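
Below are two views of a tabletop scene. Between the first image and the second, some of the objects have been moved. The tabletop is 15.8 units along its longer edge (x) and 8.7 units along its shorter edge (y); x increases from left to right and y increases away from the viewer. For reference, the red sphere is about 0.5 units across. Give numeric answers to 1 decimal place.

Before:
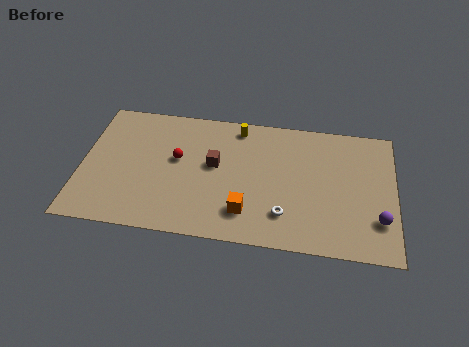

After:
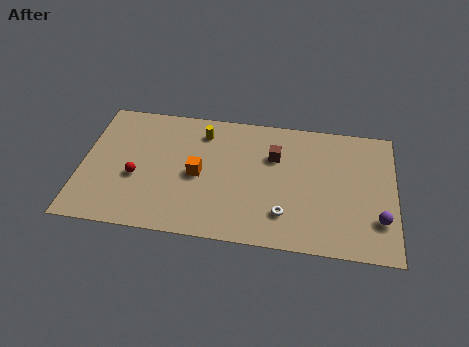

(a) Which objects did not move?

the white torus and the purple sphere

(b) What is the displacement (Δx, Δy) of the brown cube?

(3.0, 1.0)

The brown cube started near (6.7, 4.9) and ended near (9.7, 5.9).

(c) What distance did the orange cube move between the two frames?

3.3

The orange cube moved from about (8.4, 2.0) to (5.9, 4.1), a distance of √(2.5² + 2.1²) ≈ 3.3.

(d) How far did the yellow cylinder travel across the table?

1.9

The yellow cylinder was near (7.8, 7.6) before and (6.0, 7.0) after, so it travelled √(1.8² + 0.6²) ≈ 1.9 units.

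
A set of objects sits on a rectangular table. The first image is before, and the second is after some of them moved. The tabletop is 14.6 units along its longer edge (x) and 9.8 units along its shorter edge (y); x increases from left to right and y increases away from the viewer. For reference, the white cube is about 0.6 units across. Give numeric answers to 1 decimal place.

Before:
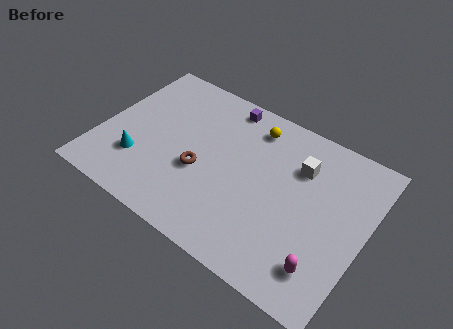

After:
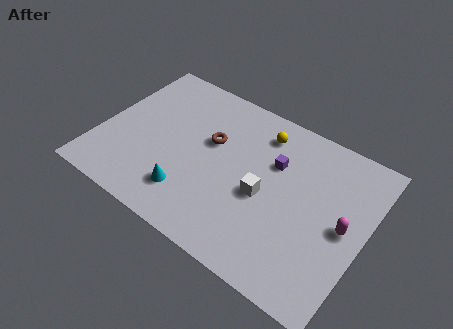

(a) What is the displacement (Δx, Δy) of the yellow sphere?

(0.5, -0.1)

The yellow sphere started near (7.9, 8.1) and ended near (8.4, 8.0).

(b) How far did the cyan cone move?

3.1

From (2.4, 2.8) to (5.4, 2.2), the cyan cone covered √(3.0² + 0.6²) ≈ 3.1 units.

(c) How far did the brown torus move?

2.1

The brown torus was near (5.7, 3.9) before and (5.9, 6.0) after, so it travelled √(0.2² + 2.1²) ≈ 2.1 units.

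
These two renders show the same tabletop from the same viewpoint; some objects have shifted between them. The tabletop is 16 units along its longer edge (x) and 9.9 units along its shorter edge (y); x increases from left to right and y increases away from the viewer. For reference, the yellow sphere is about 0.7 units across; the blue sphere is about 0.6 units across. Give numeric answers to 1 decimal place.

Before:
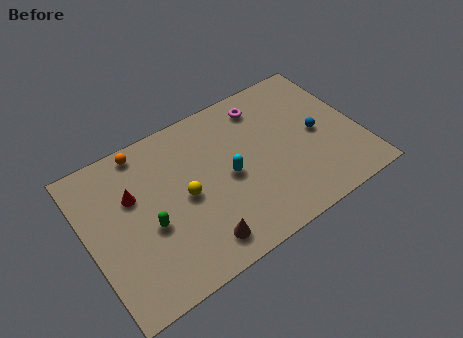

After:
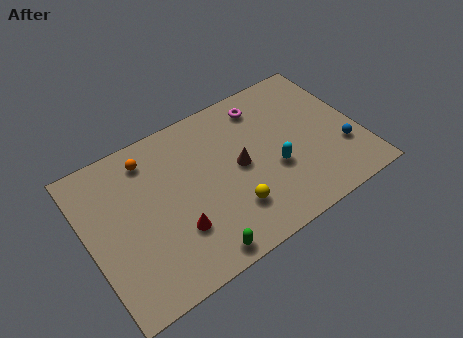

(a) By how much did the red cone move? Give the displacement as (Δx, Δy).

(2.0, -3.4)

The red cone was at about (2.8, 6.4) and moved to about (4.8, 3.0).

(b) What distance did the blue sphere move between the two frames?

2.1

The blue sphere moved from about (13.6, 4.8) to (14.8, 3.1), a distance of √(1.2² + 1.7²) ≈ 2.1.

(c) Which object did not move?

the magenta torus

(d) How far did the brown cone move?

4.5

From (5.9, 1.6) to (8.9, 5.0), the brown cone covered √(3.0² + 3.4²) ≈ 4.5 units.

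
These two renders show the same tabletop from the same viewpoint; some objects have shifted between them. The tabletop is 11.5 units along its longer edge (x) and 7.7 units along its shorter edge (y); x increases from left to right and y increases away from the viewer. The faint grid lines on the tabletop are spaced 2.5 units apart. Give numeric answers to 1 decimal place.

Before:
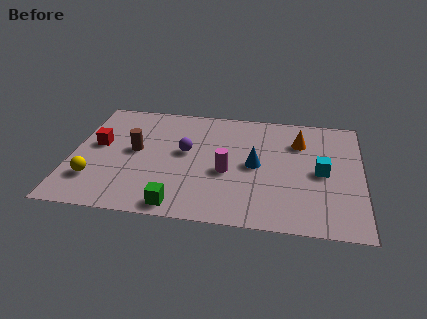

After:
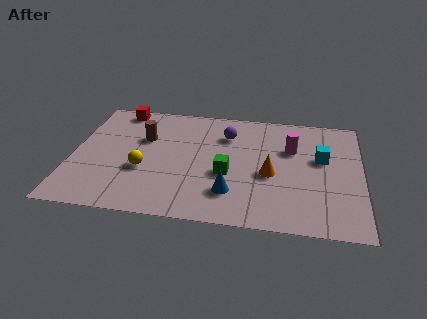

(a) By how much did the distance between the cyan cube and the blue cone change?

+1.8

The distance was about 2.6 in the first image and 4.4 in the second, so they moved 1.8 units further apart.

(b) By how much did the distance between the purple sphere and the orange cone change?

-1.7

Before: roughly 4.7 units apart; after: 3.0. That's 1.7 units closer together.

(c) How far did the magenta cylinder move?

3.1

The magenta cylinder was near (6.2, 3.2) before and (8.7, 5.1) after, so it travelled √(2.5² + 1.9²) ≈ 3.1 units.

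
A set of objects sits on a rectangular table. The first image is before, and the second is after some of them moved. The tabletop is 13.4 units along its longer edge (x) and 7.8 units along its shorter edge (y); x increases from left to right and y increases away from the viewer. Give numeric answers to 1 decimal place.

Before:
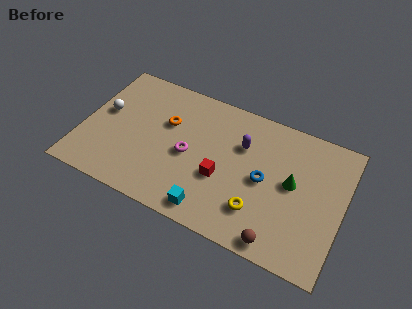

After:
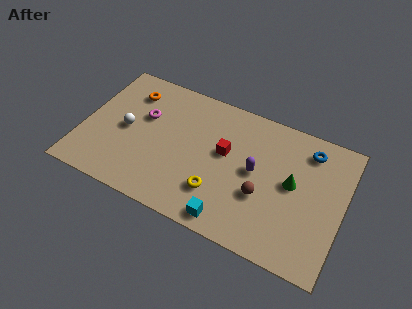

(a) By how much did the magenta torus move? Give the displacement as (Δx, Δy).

(-2.5, 1.3)

The magenta torus started near (5.5, 3.6) and ended near (3.0, 4.9).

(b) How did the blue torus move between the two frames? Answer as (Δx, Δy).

(2.0, 2.6)

The blue torus started near (9.4, 3.8) and ended near (11.4, 6.4).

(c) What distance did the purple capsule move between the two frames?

1.4

The purple capsule moved from about (8.1, 5.3) to (8.9, 4.1), a distance of √(0.8² + 1.2²) ≈ 1.4.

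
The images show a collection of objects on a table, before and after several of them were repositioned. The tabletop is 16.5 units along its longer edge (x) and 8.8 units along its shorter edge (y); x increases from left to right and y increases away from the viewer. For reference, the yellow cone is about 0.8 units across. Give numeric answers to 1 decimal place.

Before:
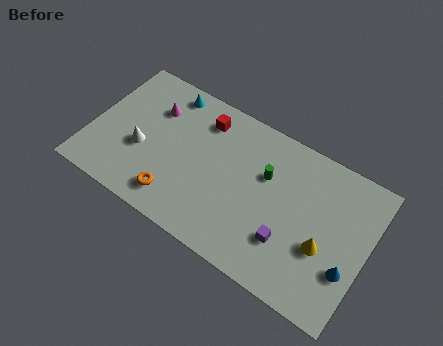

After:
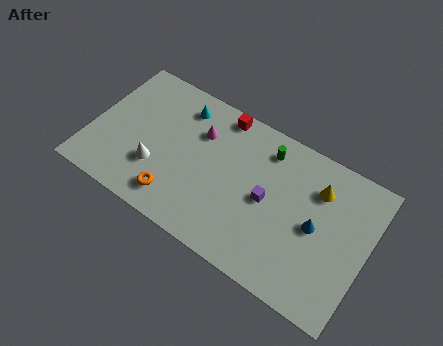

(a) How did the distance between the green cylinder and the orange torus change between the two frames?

+0.9

They were about 6.3 units apart before and 7.2 after — 0.9 units further apart.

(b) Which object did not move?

the orange torus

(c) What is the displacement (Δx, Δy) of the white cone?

(1.0, -0.7)

From the two frames, the white cone sits at roughly (3.1, 3.5) before and (4.1, 2.8) after.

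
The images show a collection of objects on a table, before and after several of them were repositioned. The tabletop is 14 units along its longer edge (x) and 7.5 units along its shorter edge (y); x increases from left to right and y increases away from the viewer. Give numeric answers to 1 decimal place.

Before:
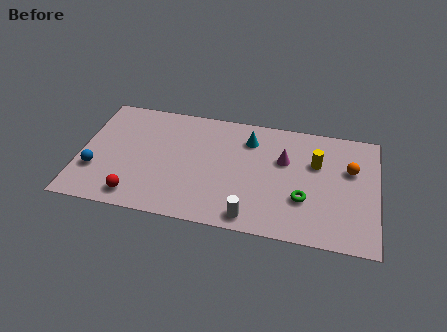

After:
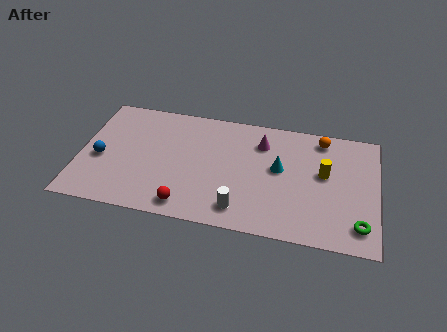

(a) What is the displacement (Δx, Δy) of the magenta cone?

(-1.1, 0.9)

The magenta cone started near (9.6, 4.8) and ended near (8.5, 5.7).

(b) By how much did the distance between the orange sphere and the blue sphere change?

-1.3

They were about 12.1 units apart before and 10.8 after — 1.3 units closer together.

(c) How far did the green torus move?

2.8

The green torus moved from about (10.6, 2.5) to (13.2, 1.4), a distance of √(2.6² + 1.1²) ≈ 2.8.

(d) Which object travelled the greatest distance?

the green torus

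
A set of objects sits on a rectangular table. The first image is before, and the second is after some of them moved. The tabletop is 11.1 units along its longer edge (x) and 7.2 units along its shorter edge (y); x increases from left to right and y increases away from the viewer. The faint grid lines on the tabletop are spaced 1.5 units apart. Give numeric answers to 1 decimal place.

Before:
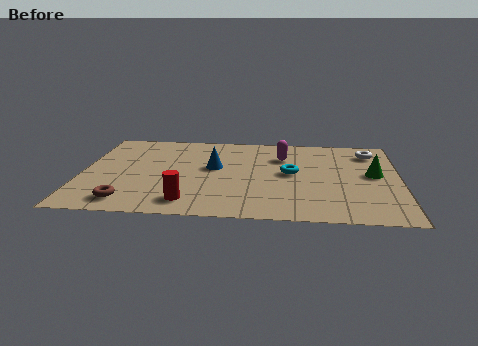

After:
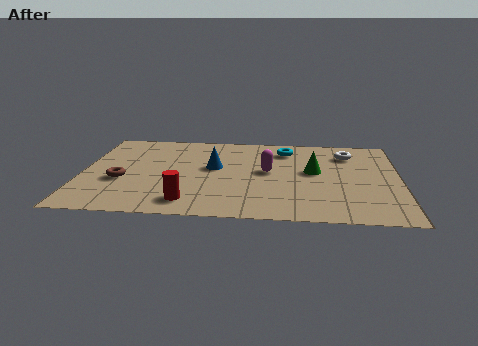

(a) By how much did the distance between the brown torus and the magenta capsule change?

-1.5

They were about 6.7 units apart before and 5.2 after — 1.5 units closer together.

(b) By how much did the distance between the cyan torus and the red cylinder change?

+1.3

They were about 4.4 units apart before and 5.7 after — 1.3 units further apart.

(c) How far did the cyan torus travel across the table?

2.0

From (7.3, 3.8) to (7.1, 5.8), the cyan torus covered √(0.2² + 2.0²) ≈ 2.0 units.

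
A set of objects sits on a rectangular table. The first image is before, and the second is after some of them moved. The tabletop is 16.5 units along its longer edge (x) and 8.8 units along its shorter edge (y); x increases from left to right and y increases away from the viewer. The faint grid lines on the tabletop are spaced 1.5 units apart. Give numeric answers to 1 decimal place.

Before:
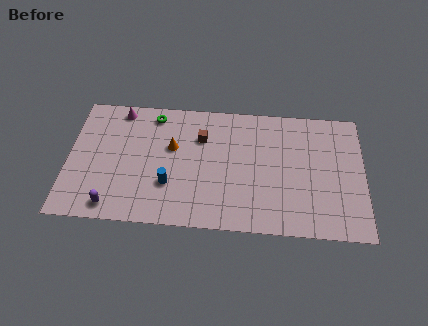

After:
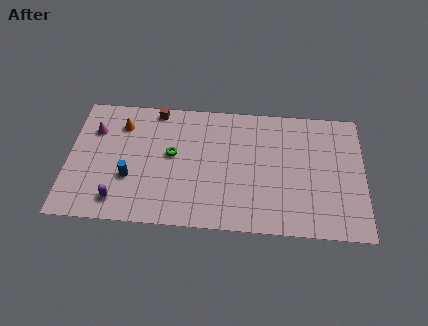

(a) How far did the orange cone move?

3.2

From (5.8, 5.4) to (2.9, 6.8), the orange cone covered √(2.9² + 1.4²) ≈ 3.2 units.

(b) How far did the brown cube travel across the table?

3.2

The brown cube moved from about (7.4, 6.2) to (4.8, 8.0), a distance of √(2.6² + 1.8²) ≈ 3.2.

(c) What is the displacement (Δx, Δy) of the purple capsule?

(0.3, 0.4)

The purple capsule was at about (2.6, 1.1) and moved to about (2.9, 1.5).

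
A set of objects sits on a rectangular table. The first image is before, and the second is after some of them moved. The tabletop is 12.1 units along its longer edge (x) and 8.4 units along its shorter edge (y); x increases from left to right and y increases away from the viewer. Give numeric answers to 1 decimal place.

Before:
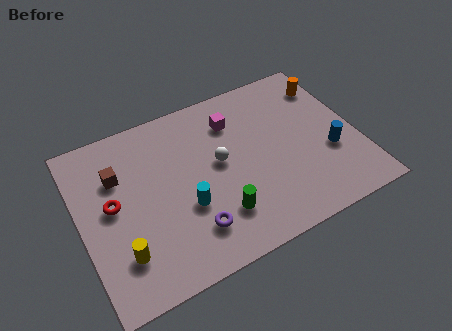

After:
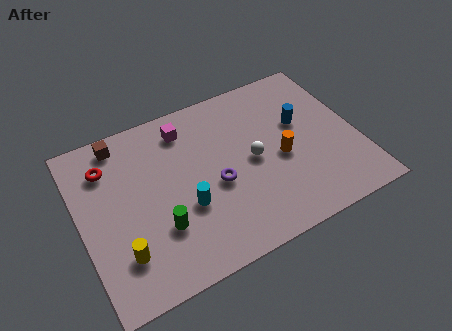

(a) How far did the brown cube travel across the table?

1.6

The brown cube was near (1.8, 5.8) before and (2.1, 7.4) after, so it travelled √(0.3² + 1.6²) ≈ 1.6 units.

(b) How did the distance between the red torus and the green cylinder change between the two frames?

-0.7

The distance was about 4.9 in the first image and 4.2 in the second, so they moved 0.7 units closer together.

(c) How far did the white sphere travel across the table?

1.5

The white sphere moved from about (6.1, 4.6) to (7.5, 4.1), a distance of √(1.4² + 0.5²) ≈ 1.5.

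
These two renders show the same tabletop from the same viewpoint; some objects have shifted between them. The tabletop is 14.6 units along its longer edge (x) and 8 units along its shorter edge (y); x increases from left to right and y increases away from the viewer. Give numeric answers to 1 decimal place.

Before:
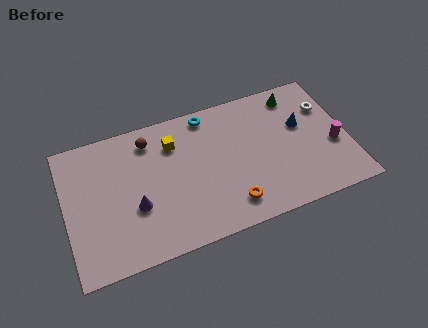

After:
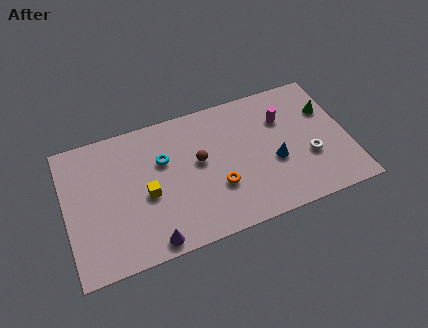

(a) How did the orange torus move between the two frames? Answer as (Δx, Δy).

(-0.5, 1.2)

The orange torus started near (8.2, 1.5) and ended near (7.7, 2.7).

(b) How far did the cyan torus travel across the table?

3.1

The cyan torus moved from about (7.6, 7.1) to (5.1, 5.2), a distance of √(2.5² + 1.9²) ≈ 3.1.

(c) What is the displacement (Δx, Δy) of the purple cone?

(0.6, -2.2)

The purple cone started near (3.5, 3.0) and ended near (4.1, 0.8).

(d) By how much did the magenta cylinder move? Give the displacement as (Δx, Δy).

(-2.4, 2.4)

From the two frames, the magenta cylinder sits at roughly (13.8, 3.2) before and (11.4, 5.6) after.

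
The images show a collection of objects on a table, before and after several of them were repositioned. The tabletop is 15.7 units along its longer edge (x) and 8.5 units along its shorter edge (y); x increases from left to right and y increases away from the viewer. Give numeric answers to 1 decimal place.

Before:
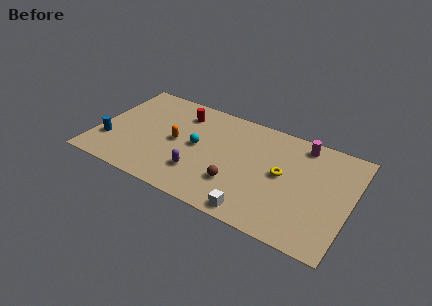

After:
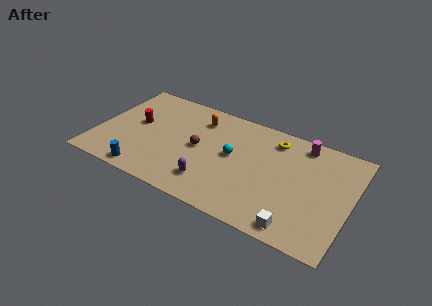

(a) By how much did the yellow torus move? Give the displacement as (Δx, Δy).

(-0.8, 2.5)

The yellow torus was at about (11.5, 4.5) and moved to about (10.7, 7.0).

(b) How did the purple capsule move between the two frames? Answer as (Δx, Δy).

(0.8, -0.4)

The purple capsule was at about (6.6, 2.3) and moved to about (7.4, 1.9).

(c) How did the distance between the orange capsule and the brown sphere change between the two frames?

-1.9

They were about 4.3 units apart before and 2.4 after — 1.9 units closer together.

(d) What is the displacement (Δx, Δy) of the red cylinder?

(-2.6, -2.0)

The red cylinder was at about (4.9, 6.7) and moved to about (2.3, 4.7).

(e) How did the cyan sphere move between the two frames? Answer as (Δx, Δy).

(2.2, 0.2)

The cyan sphere was at about (6.2, 4.4) and moved to about (8.4, 4.6).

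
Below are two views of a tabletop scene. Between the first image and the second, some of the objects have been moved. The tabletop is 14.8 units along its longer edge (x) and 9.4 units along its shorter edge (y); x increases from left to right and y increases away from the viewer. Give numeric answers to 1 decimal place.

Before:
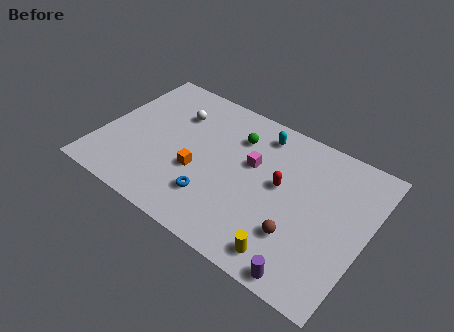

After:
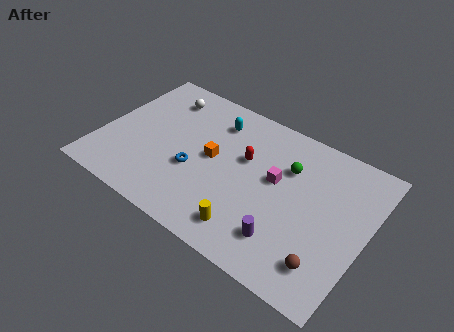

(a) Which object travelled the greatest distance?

the green sphere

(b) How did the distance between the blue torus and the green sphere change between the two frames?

+1.0

Before: roughly 4.6 units apart; after: 5.6. That's 1.0 units further apart.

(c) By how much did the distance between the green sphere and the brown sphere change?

-0.6

The distance was about 6.0 in the first image and 5.4 in the second, so they moved 0.6 units closer together.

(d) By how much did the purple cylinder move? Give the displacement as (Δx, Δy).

(-1.5, 1.3)

From the two frames, the purple cylinder sits at roughly (12.3, 0.8) before and (10.8, 2.1) after.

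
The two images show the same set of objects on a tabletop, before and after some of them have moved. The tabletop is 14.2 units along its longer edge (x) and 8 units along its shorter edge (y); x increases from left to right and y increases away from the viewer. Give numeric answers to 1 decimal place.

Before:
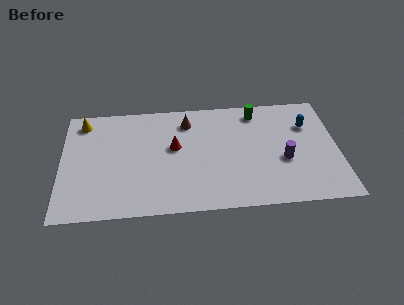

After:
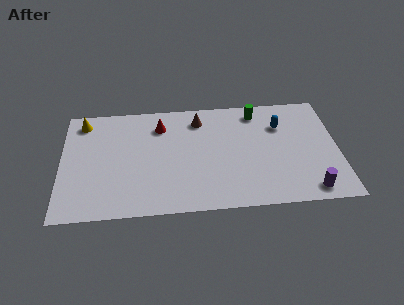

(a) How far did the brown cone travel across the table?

0.6

The brown cone was near (6.5, 6.4) before and (7.1, 6.5) after, so it travelled √(0.6² + 0.1²) ≈ 0.6 units.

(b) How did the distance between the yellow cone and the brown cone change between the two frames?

+0.6

They were about 5.4 units apart before and 6.0 after — 0.6 units further apart.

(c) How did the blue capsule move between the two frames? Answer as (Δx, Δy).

(-1.4, 0.1)

The blue capsule was at about (12.7, 5.6) and moved to about (11.3, 5.7).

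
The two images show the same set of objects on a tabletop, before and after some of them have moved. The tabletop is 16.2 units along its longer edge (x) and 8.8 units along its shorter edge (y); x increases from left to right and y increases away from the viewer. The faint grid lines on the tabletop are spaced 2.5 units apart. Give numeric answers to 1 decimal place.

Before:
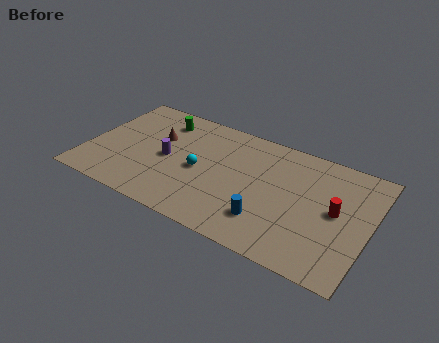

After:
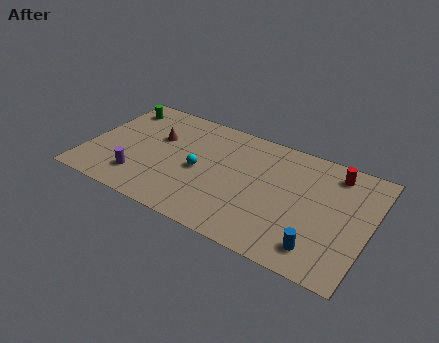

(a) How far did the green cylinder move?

2.6

The green cylinder was near (3.8, 7.1) before and (1.2, 7.2) after, so it travelled √(2.6² + 0.1²) ≈ 2.6 units.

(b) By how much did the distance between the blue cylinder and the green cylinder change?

+5.2

Before: roughly 8.5 units apart; after: 13.7. That's 5.2 units further apart.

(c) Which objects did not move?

the cyan sphere and the brown cone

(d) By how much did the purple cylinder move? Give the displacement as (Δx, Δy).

(-1.3, -2.2)

The purple cylinder was at about (4.6, 4.2) and moved to about (3.3, 2.0).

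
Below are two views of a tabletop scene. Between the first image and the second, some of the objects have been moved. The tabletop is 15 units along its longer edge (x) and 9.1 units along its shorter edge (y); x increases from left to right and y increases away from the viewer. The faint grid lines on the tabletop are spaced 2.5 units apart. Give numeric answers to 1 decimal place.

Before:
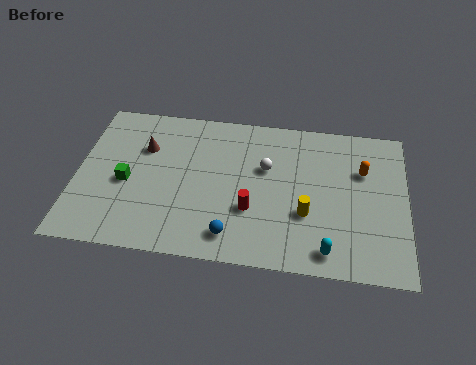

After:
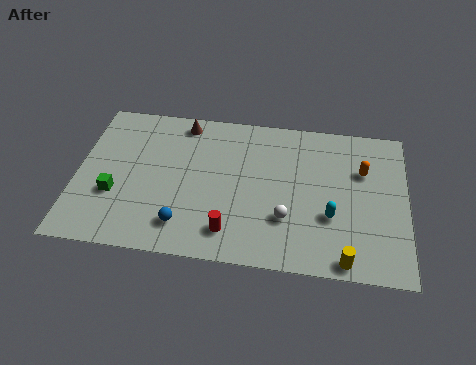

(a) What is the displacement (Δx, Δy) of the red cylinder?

(-0.9, -1.4)

The red cylinder was at about (8.0, 3.1) and moved to about (7.1, 1.7).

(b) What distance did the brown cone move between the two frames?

2.5

The brown cone moved from about (3.0, 6.2) to (4.7, 8.0), a distance of √(1.7² + 1.8²) ≈ 2.5.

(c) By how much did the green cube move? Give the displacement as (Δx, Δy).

(-0.5, -0.8)

From the two frames, the green cube sits at roughly (2.3, 4.0) before and (1.8, 3.2) after.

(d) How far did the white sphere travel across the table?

3.1

The white sphere moved from about (8.6, 5.7) to (9.6, 2.8), a distance of √(1.0² + 2.9²) ≈ 3.1.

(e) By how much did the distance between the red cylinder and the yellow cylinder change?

+2.8

The distance was about 2.5 in the first image and 5.3 in the second, so they moved 2.8 units further apart.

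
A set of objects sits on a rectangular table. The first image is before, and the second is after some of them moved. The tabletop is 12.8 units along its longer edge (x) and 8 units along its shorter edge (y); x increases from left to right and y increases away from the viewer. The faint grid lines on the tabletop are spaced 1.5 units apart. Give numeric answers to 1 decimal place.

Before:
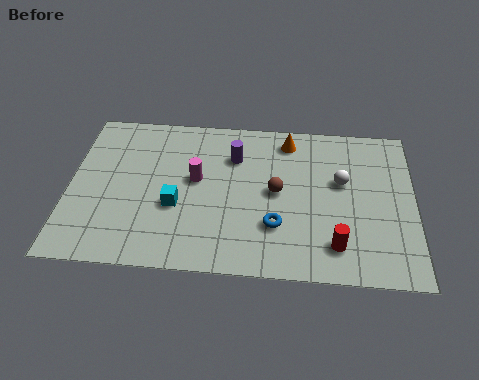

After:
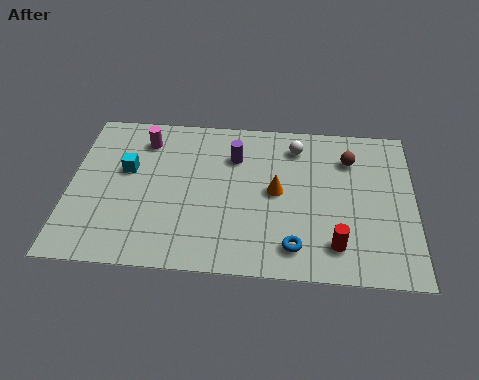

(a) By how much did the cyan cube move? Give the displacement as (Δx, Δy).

(-1.9, 1.7)

The cyan cube was at about (4.0, 3.1) and moved to about (2.1, 4.8).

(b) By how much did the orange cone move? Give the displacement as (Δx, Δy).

(-0.4, -2.7)

From the two frames, the orange cone sits at roughly (8.1, 6.8) before and (7.7, 4.1) after.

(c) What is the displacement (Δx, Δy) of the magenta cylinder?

(-2.0, 1.9)

The magenta cylinder started near (4.7, 4.5) and ended near (2.7, 6.4).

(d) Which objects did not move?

the purple cylinder and the red cylinder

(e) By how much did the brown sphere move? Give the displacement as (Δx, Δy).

(2.7, 1.9)

From the two frames, the brown sphere sits at roughly (7.7, 4.1) before and (10.4, 6.0) after.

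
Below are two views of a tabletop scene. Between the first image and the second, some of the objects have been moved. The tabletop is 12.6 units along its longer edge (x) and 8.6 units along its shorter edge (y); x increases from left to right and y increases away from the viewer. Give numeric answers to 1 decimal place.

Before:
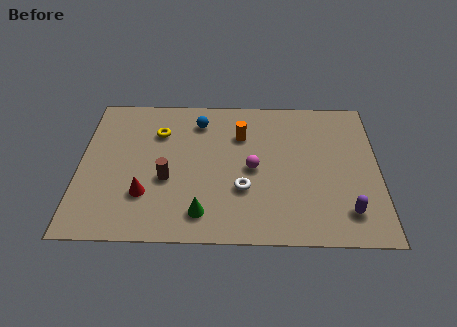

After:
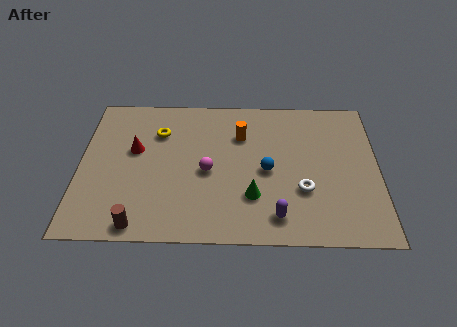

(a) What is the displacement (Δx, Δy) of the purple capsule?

(-2.9, -0.3)

The purple capsule was at about (11.2, 1.7) and moved to about (8.3, 1.4).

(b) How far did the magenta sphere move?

1.9

From (7.3, 4.1) to (5.4, 3.9), the magenta sphere covered √(1.9² + 0.2²) ≈ 1.9 units.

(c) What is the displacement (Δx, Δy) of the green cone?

(2.1, 1.0)

The green cone was at about (5.2, 1.5) and moved to about (7.3, 2.5).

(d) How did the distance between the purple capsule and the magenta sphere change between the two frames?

-0.8

They were about 4.6 units apart before and 3.8 after — 0.8 units closer together.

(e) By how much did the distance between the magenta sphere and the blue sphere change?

-1.1

The distance was about 3.6 in the first image and 2.5 in the second, so they moved 1.1 units closer together.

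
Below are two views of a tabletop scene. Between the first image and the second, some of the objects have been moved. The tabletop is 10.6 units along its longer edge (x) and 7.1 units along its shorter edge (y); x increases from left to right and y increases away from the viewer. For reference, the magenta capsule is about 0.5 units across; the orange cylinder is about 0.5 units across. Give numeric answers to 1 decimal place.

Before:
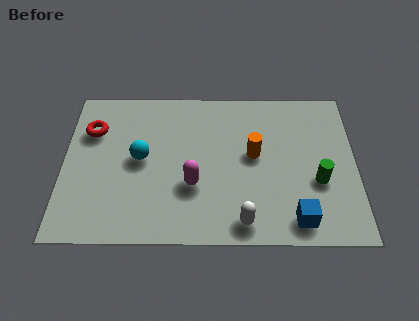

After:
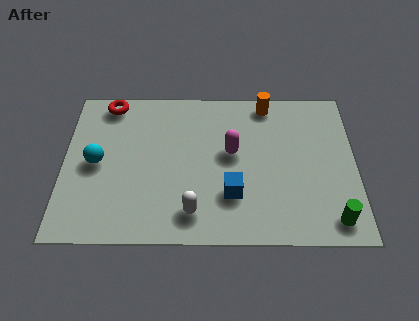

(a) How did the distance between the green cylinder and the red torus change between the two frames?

+1.2

Before: roughly 8.5 units apart; after: 9.7. That's 1.2 units further apart.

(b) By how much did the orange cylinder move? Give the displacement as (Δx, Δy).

(0.5, 2.4)

The orange cylinder was at about (6.9, 3.9) and moved to about (7.4, 6.3).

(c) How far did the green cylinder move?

1.8

The green cylinder was near (9.2, 2.7) before and (9.7, 1.0) after, so it travelled √(0.5² + 1.7²) ≈ 1.8 units.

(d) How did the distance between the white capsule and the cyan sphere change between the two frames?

-0.5

They were about 4.6 units apart before and 4.1 after — 0.5 units closer together.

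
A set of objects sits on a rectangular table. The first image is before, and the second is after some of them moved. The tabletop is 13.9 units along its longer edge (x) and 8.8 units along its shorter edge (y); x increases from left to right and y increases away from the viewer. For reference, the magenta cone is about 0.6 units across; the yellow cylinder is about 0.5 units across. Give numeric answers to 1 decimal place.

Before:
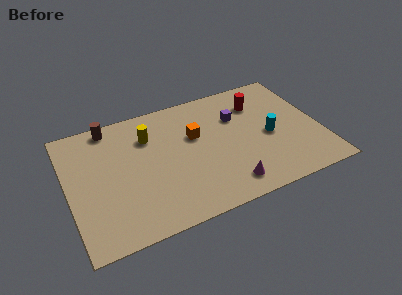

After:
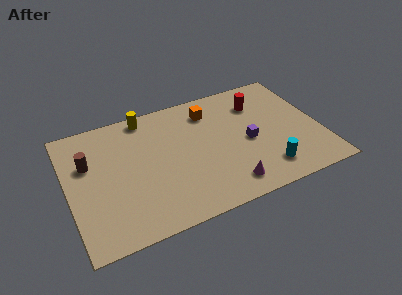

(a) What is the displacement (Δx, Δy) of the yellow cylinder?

(0.0, 1.5)

The yellow cylinder started near (4.6, 6.4) and ended near (4.6, 7.9).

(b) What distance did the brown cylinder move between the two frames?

2.6

The brown cylinder was near (2.6, 7.9) before and (1.2, 5.7) after, so it travelled √(1.4² + 2.2²) ≈ 2.6 units.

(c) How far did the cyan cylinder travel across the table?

2.4

The cyan cylinder moved from about (11.1, 4.0) to (10.6, 1.7), a distance of √(0.5² + 2.3²) ≈ 2.4.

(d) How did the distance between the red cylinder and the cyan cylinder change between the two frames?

+2.3

Before: roughly 2.6 units apart; after: 4.9. That's 2.3 units further apart.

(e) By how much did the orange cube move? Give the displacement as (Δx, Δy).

(1.0, 1.5)

From the two frames, the orange cube sits at roughly (7.1, 5.5) before and (8.1, 7.0) after.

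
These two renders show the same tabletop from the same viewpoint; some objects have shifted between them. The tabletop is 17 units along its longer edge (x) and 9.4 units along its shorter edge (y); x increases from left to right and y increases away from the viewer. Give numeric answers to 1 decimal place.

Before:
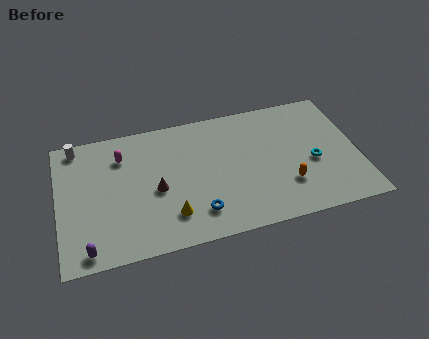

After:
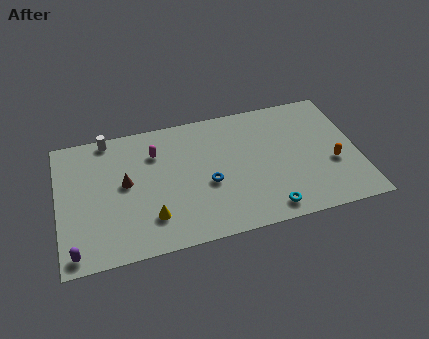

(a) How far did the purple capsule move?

0.7

From (1.5, 1.0) to (0.8, 1.0), the purple capsule covered √(0.7² + 0.0²) ≈ 0.7 units.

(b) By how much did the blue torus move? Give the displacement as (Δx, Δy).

(0.7, 1.9)

From the two frames, the blue torus sits at roughly (7.7, 2.0) before and (8.4, 3.9) after.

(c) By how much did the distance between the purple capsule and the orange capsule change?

+3.5

They were about 11.4 units apart before and 14.9 after — 3.5 units further apart.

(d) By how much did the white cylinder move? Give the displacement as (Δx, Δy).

(1.8, 0.2)

From the two frames, the white cylinder sits at roughly (1.2, 8.4) before and (3.0, 8.6) after.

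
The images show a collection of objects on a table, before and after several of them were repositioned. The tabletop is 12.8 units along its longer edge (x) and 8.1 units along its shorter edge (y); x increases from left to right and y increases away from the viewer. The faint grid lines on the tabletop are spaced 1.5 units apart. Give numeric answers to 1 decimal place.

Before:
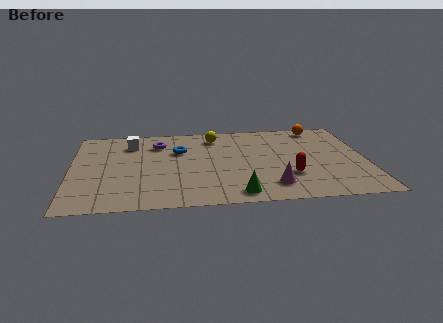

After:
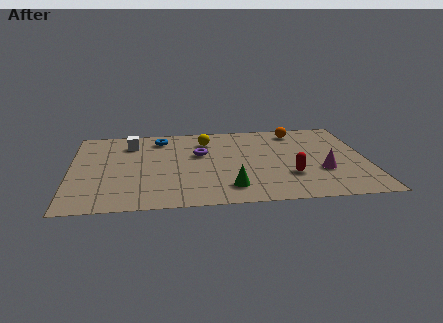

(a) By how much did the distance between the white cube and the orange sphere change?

-1.0

Before: roughly 8.3 units apart; after: 7.3. That's 1.0 units closer together.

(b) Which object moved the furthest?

the magenta cone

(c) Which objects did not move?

the red capsule and the white cube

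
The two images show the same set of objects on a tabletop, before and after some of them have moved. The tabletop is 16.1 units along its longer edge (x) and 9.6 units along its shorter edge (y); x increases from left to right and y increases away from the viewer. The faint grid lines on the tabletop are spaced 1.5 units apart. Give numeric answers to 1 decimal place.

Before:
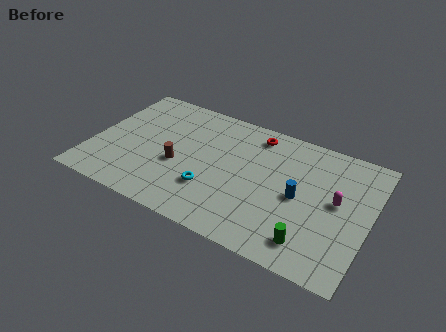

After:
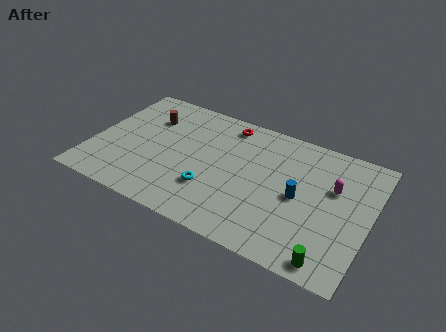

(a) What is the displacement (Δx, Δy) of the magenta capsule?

(-0.3, 0.9)

From the two frames, the magenta capsule sits at roughly (14.2, 5.2) before and (13.9, 6.1) after.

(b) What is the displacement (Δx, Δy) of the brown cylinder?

(-2.2, 3.0)

From the two frames, the brown cylinder sits at roughly (5.1, 3.9) before and (2.9, 6.9) after.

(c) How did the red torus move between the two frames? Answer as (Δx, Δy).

(-1.7, 0.1)

The red torus was at about (9.1, 8.2) and moved to about (7.4, 8.3).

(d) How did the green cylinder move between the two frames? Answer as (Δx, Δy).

(1.2, -0.7)

From the two frames, the green cylinder sits at roughly (13.1, 1.7) before and (14.3, 1.0) after.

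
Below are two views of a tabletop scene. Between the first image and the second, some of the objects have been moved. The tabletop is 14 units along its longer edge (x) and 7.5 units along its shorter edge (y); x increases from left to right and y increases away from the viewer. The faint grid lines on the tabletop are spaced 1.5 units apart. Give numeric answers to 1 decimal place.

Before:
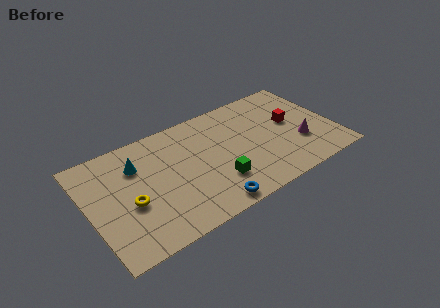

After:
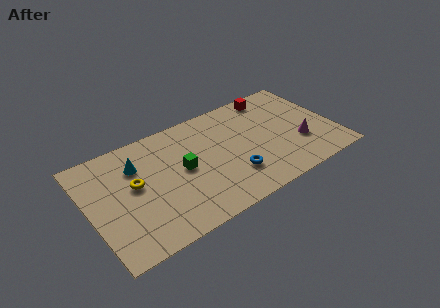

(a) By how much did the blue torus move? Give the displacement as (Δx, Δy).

(1.6, 1.3)

The blue torus was at about (6.3, 0.8) and moved to about (7.9, 2.1).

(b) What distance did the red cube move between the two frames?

2.5

The red cube was near (11.7, 4.2) before and (11.0, 6.6) after, so it travelled √(0.7² + 2.4²) ≈ 2.5 units.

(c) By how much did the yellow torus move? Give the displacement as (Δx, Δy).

(0.4, 1.1)

From the two frames, the yellow torus sits at roughly (2.2, 3.1) before and (2.6, 4.2) after.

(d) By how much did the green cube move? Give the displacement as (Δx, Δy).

(-1.7, 1.8)

The green cube was at about (7.0, 2.1) and moved to about (5.3, 3.9).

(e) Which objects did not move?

the magenta cone and the cyan cone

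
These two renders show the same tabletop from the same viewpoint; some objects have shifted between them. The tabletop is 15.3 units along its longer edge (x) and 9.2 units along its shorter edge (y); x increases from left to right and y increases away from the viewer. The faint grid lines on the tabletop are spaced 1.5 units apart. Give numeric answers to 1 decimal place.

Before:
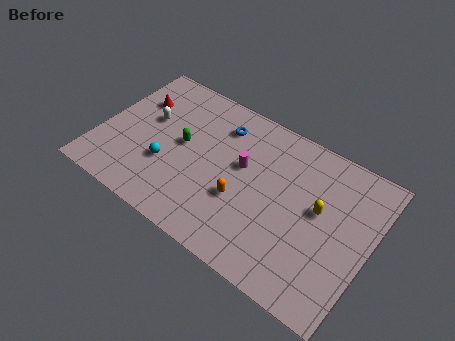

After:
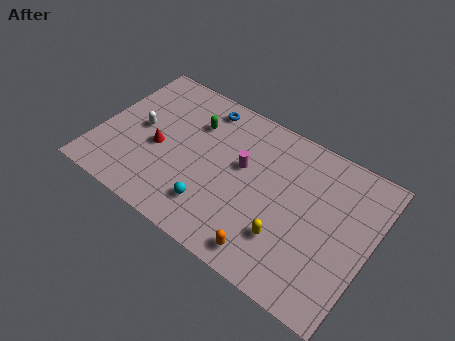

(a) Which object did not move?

the magenta cylinder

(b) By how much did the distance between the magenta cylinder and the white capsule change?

+0.3

They were about 5.5 units apart before and 5.8 after — 0.3 units further apart.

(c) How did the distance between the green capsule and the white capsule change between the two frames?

+1.2

They were about 2.2 units apart before and 3.4 after — 1.2 units further apart.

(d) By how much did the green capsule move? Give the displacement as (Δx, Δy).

(0.4, 1.7)

The green capsule was at about (4.6, 4.9) and moved to about (5.0, 6.6).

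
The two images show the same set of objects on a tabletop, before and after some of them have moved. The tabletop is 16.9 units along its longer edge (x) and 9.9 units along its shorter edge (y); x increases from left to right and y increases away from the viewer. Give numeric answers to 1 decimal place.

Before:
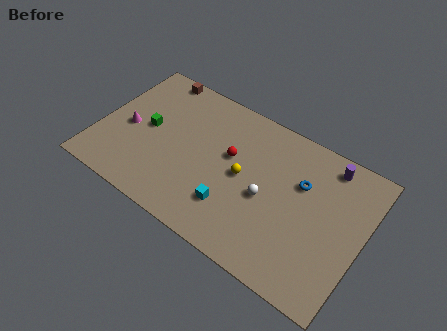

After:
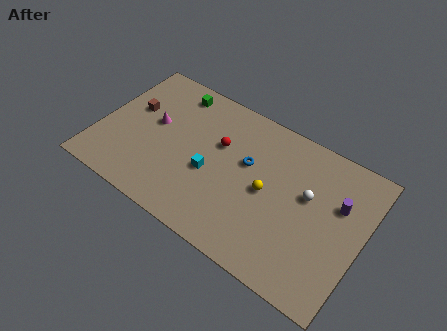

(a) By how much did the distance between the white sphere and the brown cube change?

+2.0

The distance was about 9.5 in the first image and 11.5 in the second, so they moved 2.0 units further apart.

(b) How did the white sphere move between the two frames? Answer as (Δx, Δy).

(2.4, 1.5)

The white sphere started near (10.9, 4.4) and ended near (13.3, 5.9).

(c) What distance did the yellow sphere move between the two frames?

1.6

From (9.3, 5.0) to (10.9, 4.8), the yellow sphere covered √(1.6² + 0.2²) ≈ 1.6 units.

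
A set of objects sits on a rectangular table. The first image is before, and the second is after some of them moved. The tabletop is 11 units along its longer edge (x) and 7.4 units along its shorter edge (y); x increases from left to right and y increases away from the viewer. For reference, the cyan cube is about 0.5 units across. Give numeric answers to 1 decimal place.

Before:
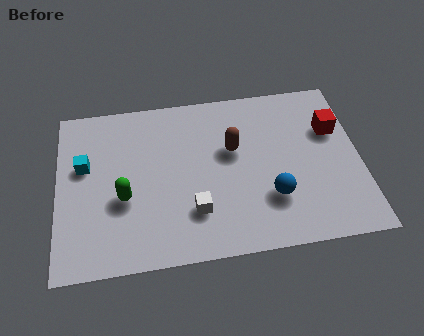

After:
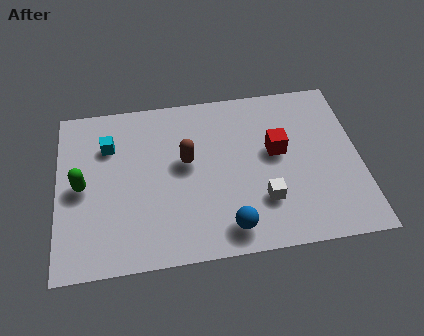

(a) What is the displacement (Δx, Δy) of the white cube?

(2.5, 0.1)

The white cube was at about (4.9, 2.0) and moved to about (7.4, 2.1).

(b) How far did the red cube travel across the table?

2.2

From (10.1, 4.9) to (8.0, 4.2), the red cube covered √(2.1² + 0.7²) ≈ 2.2 units.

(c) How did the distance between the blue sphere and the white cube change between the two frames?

-1.2

They were about 2.8 units apart before and 1.6 after — 1.2 units closer together.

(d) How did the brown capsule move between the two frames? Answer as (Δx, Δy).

(-1.7, -0.3)

The brown capsule was at about (6.4, 4.5) and moved to about (4.7, 4.2).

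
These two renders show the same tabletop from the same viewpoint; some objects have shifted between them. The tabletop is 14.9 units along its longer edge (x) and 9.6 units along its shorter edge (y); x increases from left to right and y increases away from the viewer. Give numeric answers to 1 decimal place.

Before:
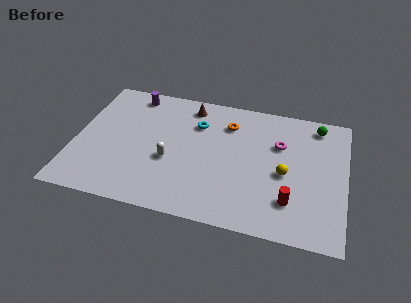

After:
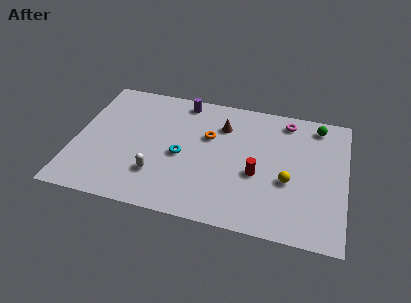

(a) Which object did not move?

the green sphere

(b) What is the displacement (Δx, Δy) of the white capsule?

(-0.6, -1.2)

From the two frames, the white capsule sits at roughly (5.3, 3.8) before and (4.7, 2.6) after.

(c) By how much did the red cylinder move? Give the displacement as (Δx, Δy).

(-1.9, 1.5)

The red cylinder was at about (12.0, 2.4) and moved to about (10.1, 3.9).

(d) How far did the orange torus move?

1.6

From (8.3, 7.3) to (7.3, 6.1), the orange torus covered √(1.0² + 1.2²) ≈ 1.6 units.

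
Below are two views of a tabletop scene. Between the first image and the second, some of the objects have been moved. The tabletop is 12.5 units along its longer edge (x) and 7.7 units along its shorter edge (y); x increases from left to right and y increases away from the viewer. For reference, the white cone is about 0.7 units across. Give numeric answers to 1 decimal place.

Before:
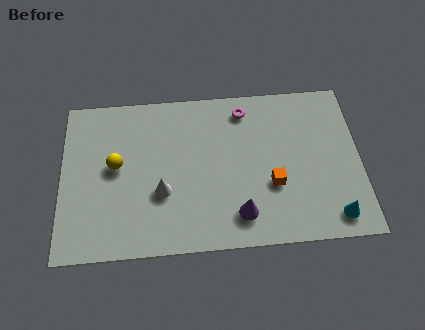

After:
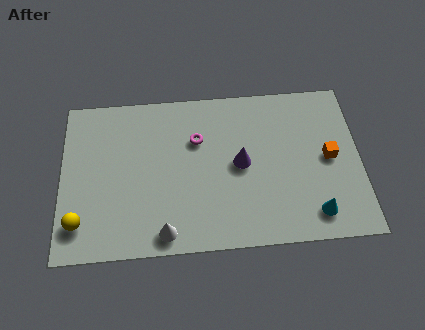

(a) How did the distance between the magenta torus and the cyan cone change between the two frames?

-0.3

Before: roughly 6.5 units apart; after: 6.2. That's 0.3 units closer together.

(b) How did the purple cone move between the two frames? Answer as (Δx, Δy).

(0.1, 2.4)

The purple cone started near (7.4, 1.5) and ended near (7.5, 3.9).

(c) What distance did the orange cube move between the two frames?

2.6

The orange cube moved from about (8.8, 2.8) to (11.2, 3.9), a distance of √(2.4² + 1.1²) ≈ 2.6.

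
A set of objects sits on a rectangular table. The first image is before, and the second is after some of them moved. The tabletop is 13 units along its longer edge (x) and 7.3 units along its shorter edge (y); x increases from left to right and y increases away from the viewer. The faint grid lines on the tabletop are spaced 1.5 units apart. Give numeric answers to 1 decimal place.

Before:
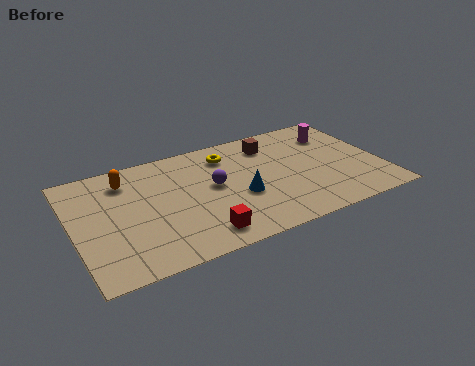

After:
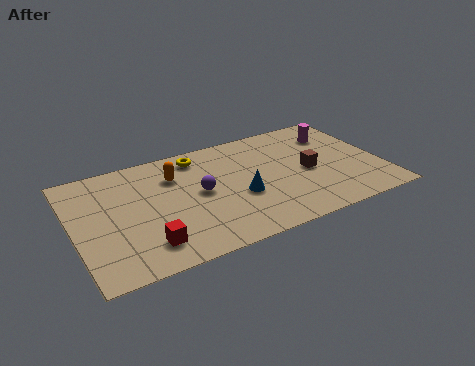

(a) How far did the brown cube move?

2.7

The brown cube moved from about (8.6, 5.8) to (9.9, 3.4), a distance of √(1.3² + 2.4²) ≈ 2.7.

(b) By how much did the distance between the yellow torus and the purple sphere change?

+0.4

Before: roughly 2.0 units apart; after: 2.4. That's 0.4 units further apart.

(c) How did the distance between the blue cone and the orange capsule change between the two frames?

-1.9

They were about 5.4 units apart before and 3.5 after — 1.9 units closer together.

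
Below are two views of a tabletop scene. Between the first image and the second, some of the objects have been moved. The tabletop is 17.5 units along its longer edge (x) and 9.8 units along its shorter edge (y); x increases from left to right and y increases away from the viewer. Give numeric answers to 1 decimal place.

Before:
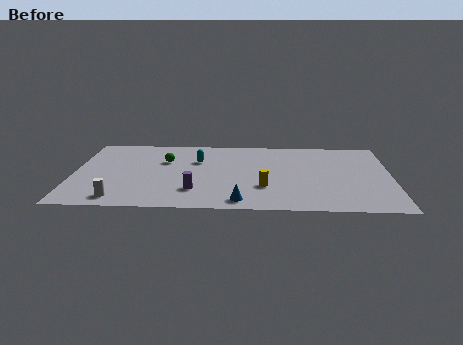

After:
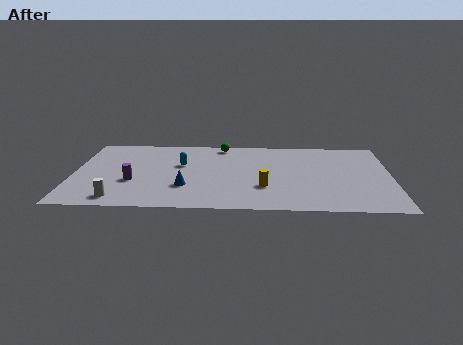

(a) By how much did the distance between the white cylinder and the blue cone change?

-2.6

The distance was about 6.6 in the first image and 4.0 in the second, so they moved 2.6 units closer together.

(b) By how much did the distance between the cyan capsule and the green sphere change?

+1.8

They were about 1.8 units apart before and 3.6 after — 1.8 units further apart.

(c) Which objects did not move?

the yellow cylinder and the white cylinder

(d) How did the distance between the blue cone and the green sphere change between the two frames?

-0.7

Before: roughly 6.8 units apart; after: 6.1. That's 0.7 units closer together.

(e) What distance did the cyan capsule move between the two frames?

1.1

From (6.8, 6.6) to (5.9, 6.0), the cyan capsule covered √(0.9² + 0.6²) ≈ 1.1 units.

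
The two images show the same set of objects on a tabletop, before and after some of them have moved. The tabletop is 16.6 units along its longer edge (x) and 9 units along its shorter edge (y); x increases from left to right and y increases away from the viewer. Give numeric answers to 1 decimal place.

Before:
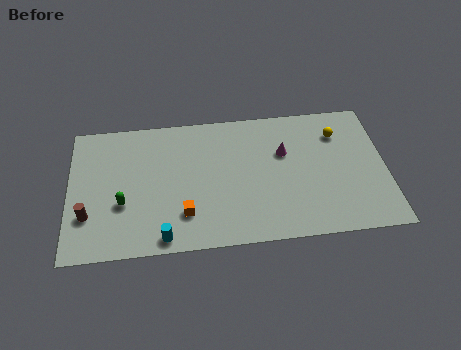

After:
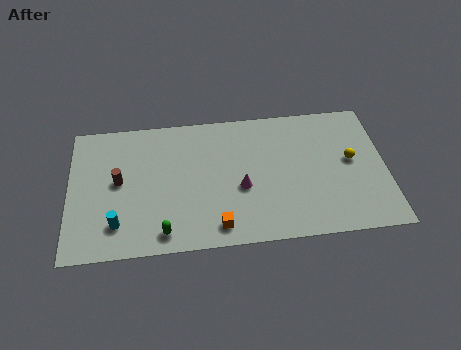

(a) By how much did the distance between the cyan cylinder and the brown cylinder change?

-1.5

The distance was about 4.3 in the first image and 2.8 in the second, so they moved 1.5 units closer together.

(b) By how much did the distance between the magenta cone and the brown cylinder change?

-4.3

They were about 10.8 units apart before and 6.5 after — 4.3 units closer together.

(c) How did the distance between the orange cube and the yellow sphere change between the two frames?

-1.4

Before: roughly 9.4 units apart; after: 8.0. That's 1.4 units closer together.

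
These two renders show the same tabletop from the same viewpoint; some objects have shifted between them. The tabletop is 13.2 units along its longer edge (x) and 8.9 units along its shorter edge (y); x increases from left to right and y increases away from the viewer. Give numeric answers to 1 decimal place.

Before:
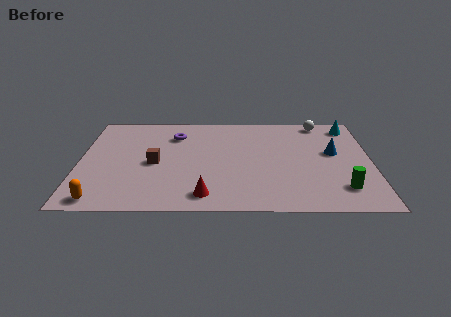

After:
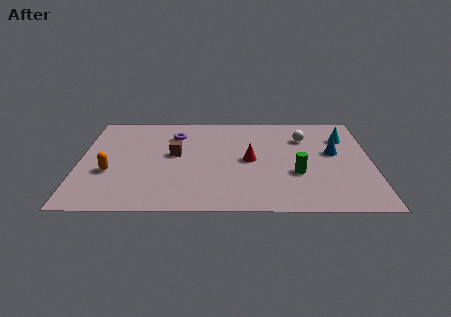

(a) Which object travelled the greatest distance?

the red cone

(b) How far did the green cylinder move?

2.4

The green cylinder was near (11.8, 1.9) before and (9.8, 3.2) after, so it travelled √(2.0² + 1.3²) ≈ 2.4 units.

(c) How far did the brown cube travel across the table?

1.2

The brown cube moved from about (3.4, 4.1) to (4.3, 4.9), a distance of √(0.9² + 0.8²) ≈ 1.2.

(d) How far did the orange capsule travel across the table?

2.4

The orange capsule moved from about (1.1, 0.9) to (1.4, 3.3), a distance of √(0.3² + 2.4²) ≈ 2.4.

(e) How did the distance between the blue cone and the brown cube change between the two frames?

-1.0

They were about 8.2 units apart before and 7.2 after — 1.0 units closer together.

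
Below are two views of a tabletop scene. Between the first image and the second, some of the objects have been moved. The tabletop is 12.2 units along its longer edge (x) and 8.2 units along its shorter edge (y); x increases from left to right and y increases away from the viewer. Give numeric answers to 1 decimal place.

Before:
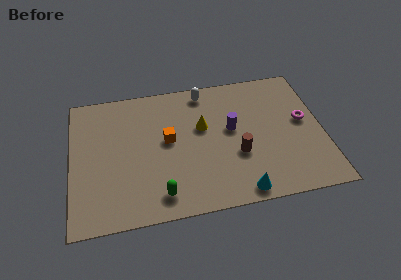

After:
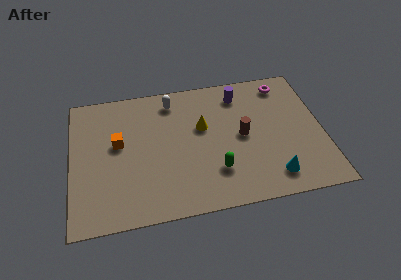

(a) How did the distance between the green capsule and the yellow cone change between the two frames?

-1.5

The distance was about 4.3 in the first image and 2.8 in the second, so they moved 1.5 units closer together.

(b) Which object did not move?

the yellow cone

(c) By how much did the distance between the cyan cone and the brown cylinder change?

+0.8

They were about 2.2 units apart before and 3.0 after — 0.8 units further apart.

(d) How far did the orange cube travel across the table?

2.4

From (4.7, 4.5) to (2.3, 4.7), the orange cube covered √(2.4² + 0.2²) ≈ 2.4 units.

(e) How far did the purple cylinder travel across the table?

2.2

The purple cylinder moved from about (7.8, 4.6) to (8.3, 6.7), a distance of √(0.5² + 2.1²) ≈ 2.2.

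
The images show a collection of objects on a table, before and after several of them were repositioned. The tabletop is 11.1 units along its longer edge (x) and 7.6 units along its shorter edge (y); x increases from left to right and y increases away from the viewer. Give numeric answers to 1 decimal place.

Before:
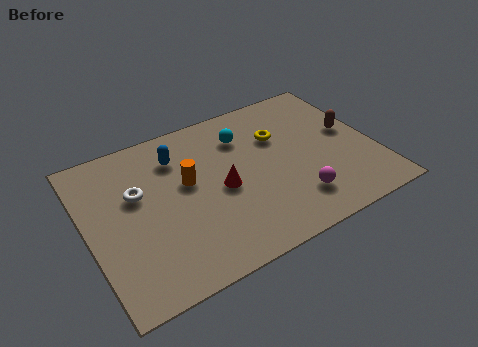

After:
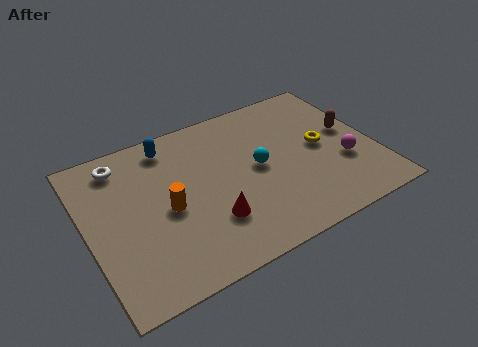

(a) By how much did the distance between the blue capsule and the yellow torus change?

+2.2

The distance was about 4.0 in the first image and 6.2 in the second, so they moved 2.2 units further apart.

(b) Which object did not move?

the brown capsule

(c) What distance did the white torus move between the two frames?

1.7

The white torus moved from about (2.0, 4.7) to (1.6, 6.4), a distance of √(0.4² + 1.7²) ≈ 1.7.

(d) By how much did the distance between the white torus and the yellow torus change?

+2.3

Before: roughly 5.6 units apart; after: 7.9. That's 2.3 units further apart.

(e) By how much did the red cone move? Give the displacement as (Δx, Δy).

(-0.6, -1.3)

The red cone started near (5.1, 3.5) and ended near (4.5, 2.2).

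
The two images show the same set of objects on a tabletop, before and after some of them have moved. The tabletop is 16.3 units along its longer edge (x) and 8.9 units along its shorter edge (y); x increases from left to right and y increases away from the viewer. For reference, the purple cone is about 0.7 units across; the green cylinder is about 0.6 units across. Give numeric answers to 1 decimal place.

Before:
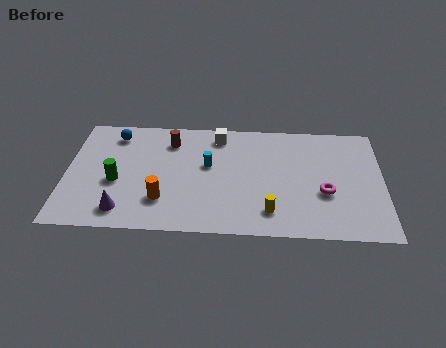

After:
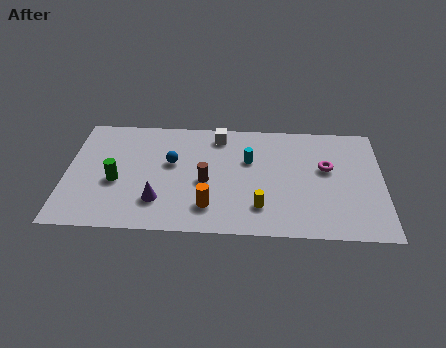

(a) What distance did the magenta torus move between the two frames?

1.9

From (13.3, 3.4) to (13.4, 5.3), the magenta torus covered √(0.1² + 1.9²) ≈ 1.9 units.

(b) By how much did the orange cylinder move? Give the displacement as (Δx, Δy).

(2.4, -0.4)

The orange cylinder was at about (5.0, 2.4) and moved to about (7.4, 2.0).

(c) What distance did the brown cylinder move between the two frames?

3.6

The brown cylinder was near (5.3, 7.0) before and (7.2, 3.9) after, so it travelled √(1.9² + 3.1²) ≈ 3.6 units.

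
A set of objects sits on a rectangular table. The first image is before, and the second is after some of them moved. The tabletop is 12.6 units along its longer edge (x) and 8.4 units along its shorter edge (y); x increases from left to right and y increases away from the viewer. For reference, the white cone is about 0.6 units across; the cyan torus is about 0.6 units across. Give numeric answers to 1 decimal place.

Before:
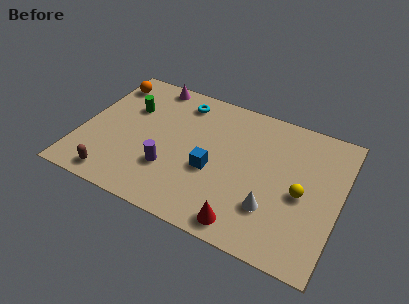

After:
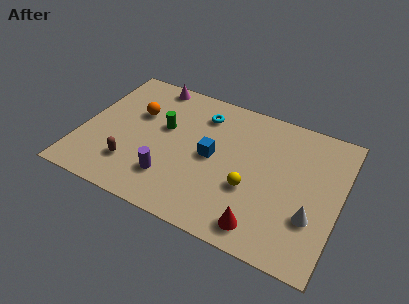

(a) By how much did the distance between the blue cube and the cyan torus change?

-1.6

The distance was about 4.1 in the first image and 2.5 in the second, so they moved 1.6 units closer together.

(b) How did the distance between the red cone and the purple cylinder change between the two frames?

+0.5

They were about 4.2 units apart before and 4.7 after — 0.5 units further apart.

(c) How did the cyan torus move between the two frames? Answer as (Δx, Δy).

(1.1, -0.4)

The cyan torus was at about (4.5, 7.0) and moved to about (5.6, 6.6).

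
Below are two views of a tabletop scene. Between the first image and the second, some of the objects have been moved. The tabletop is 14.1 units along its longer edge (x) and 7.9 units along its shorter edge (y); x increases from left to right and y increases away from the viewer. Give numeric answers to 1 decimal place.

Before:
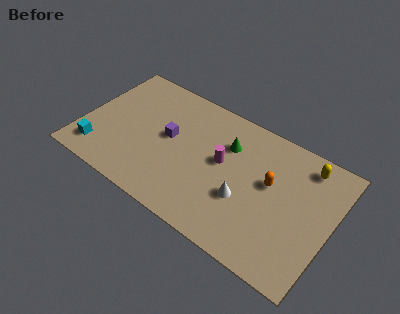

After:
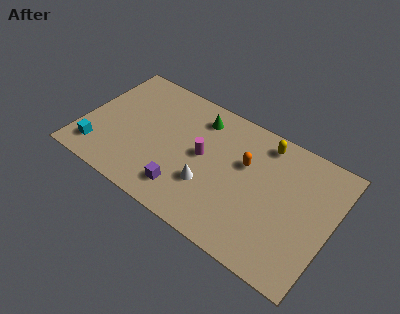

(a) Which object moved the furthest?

the purple cube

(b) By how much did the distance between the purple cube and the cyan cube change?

+0.4

They were about 4.6 units apart before and 5.0 after — 0.4 units further apart.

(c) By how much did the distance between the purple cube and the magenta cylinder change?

-0.4

They were about 3.1 units apart before and 2.7 after — 0.4 units closer together.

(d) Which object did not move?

the cyan cube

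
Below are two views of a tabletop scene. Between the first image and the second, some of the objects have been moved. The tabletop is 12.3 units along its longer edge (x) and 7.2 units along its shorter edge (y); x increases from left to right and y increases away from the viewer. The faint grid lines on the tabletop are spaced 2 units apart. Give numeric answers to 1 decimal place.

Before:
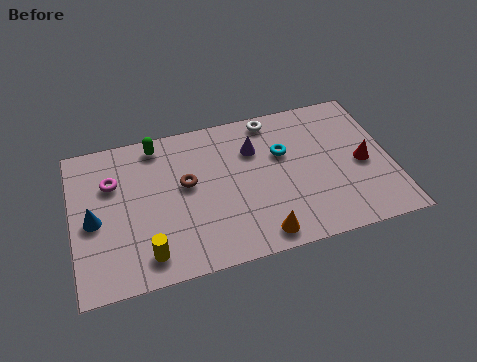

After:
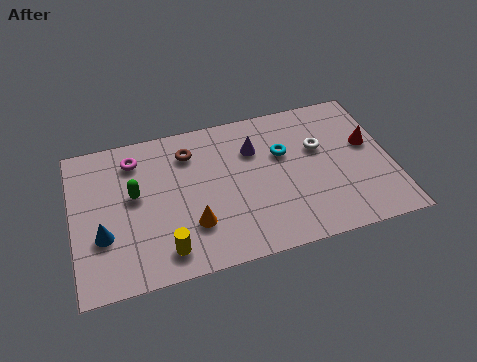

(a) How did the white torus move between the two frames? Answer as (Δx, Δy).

(1.7, -1.9)

The white torus was at about (7.9, 6.4) and moved to about (9.6, 4.5).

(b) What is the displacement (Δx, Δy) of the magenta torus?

(0.9, 0.9)

The magenta torus was at about (1.6, 4.9) and moved to about (2.5, 5.8).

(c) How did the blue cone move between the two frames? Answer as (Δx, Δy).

(0.3, -0.8)

The blue cone was at about (0.8, 3.3) and moved to about (1.1, 2.5).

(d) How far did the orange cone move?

2.8

The orange cone moved from about (7.0, 0.9) to (4.5, 2.1), a distance of √(2.5² + 1.2²) ≈ 2.8.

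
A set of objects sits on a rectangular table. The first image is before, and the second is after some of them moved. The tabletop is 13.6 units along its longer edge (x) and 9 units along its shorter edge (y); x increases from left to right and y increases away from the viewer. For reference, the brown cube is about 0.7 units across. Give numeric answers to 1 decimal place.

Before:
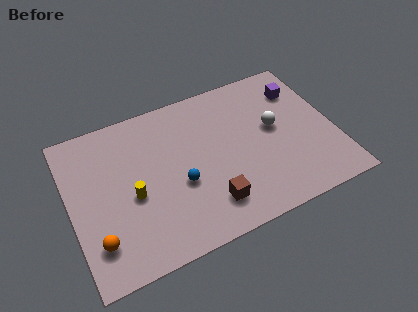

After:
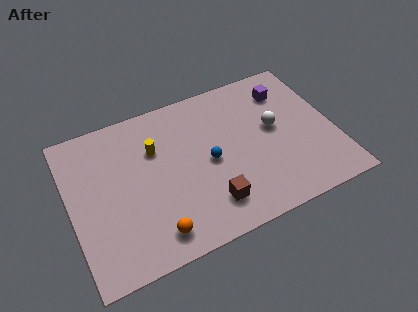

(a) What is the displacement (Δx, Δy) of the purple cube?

(-0.7, 0.2)

The purple cube started near (12.2, 6.8) and ended near (11.5, 7.0).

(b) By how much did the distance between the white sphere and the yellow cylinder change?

-1.4

The distance was about 7.6 in the first image and 6.2 in the second, so they moved 1.4 units closer together.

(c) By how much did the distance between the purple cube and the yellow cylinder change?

-2.5

They were about 9.6 units apart before and 7.1 after — 2.5 units closer together.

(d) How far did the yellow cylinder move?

2.6

The yellow cylinder moved from about (3.1, 3.9) to (4.5, 6.1), a distance of √(1.4² + 2.2²) ≈ 2.6.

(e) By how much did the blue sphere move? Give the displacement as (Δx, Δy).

(1.6, 0.7)

From the two frames, the blue sphere sits at roughly (5.5, 3.6) before and (7.1, 4.3) after.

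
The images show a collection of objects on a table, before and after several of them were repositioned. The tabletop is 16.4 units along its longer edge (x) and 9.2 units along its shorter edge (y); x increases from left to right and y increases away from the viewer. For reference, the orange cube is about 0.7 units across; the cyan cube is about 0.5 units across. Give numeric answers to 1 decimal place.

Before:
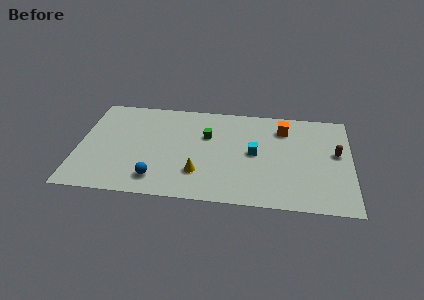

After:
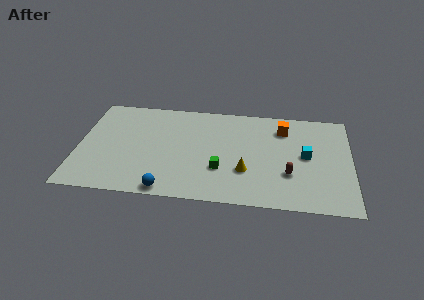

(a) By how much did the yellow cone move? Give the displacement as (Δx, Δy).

(2.8, 0.5)

From the two frames, the yellow cone sits at roughly (7.3, 2.5) before and (10.1, 3.0) after.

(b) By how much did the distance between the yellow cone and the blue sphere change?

+2.5

Before: roughly 2.6 units apart; after: 5.1. That's 2.5 units further apart.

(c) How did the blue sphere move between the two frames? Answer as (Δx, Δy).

(0.7, -0.9)

The blue sphere was at about (4.8, 1.7) and moved to about (5.5, 0.8).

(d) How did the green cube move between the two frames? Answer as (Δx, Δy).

(0.9, -3.0)

From the two frames, the green cube sits at roughly (7.7, 6.0) before and (8.6, 3.0) after.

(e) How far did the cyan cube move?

3.1

From (10.6, 4.7) to (13.7, 4.8), the cyan cube covered √(3.1² + 0.1²) ≈ 3.1 units.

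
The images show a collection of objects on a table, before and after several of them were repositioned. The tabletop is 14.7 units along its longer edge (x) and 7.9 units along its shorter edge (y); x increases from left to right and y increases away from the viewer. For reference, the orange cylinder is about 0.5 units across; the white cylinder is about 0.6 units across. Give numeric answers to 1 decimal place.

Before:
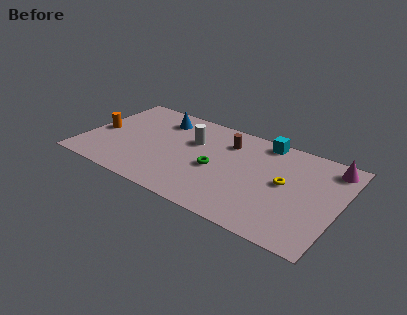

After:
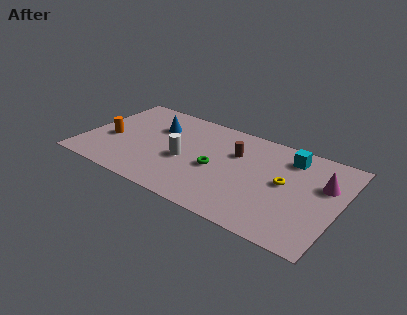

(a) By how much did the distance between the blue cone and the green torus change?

-0.3

Before: roughly 4.6 units apart; after: 4.3. That's 0.3 units closer together.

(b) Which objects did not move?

the green torus and the yellow torus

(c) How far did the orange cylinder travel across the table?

0.8

The orange cylinder was near (0.8, 3.7) before and (1.5, 3.3) after, so it travelled √(0.7² + 0.4²) ≈ 0.8 units.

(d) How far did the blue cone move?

0.8

From (4.0, 6.3) to (3.9, 5.5), the blue cone covered √(0.1² + 0.8²) ≈ 0.8 units.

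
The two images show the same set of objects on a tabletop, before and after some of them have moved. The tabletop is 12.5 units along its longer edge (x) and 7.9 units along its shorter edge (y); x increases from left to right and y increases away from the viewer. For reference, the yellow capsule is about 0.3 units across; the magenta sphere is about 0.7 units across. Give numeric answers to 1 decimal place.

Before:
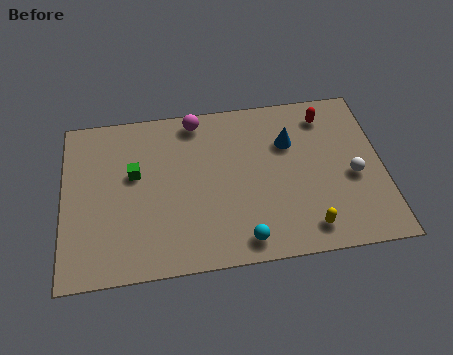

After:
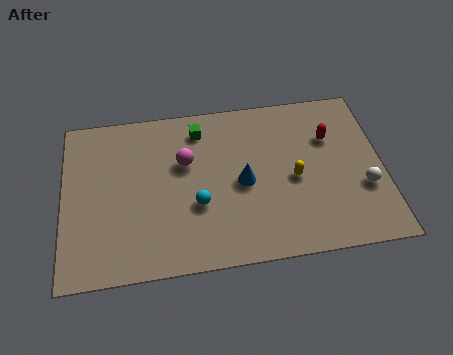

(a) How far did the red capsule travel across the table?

1.1

From (10.4, 6.5) to (10.5, 5.4), the red capsule covered √(0.1² + 1.1²) ≈ 1.1 units.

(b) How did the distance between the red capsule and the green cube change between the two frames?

-2.6

Before: roughly 7.8 units apart; after: 5.2. That's 2.6 units closer together.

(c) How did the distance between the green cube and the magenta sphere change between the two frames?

-1.8

Before: roughly 3.4 units apart; after: 1.6. That's 1.8 units closer together.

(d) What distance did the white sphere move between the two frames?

0.7

The white sphere was near (11.3, 3.4) before and (11.7, 2.8) after, so it travelled √(0.4² + 0.6²) ≈ 0.7 units.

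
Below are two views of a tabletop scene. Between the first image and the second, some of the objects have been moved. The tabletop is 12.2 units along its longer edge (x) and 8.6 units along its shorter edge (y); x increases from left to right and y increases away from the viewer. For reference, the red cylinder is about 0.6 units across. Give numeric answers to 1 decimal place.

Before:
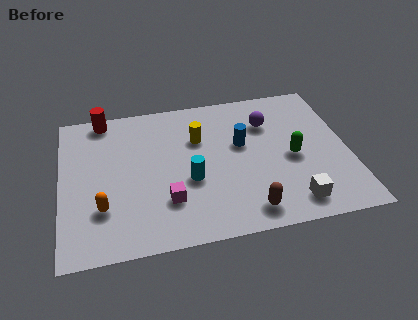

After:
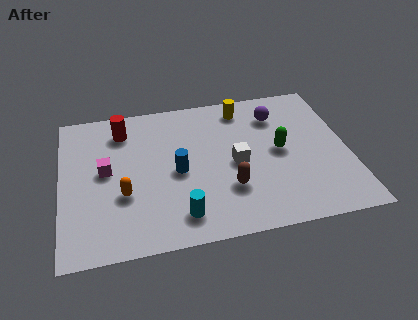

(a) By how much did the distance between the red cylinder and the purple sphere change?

-0.6

The distance was about 7.2 in the first image and 6.6 in the second, so they moved 0.6 units closer together.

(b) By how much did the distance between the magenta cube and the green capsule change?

+1.8

Before: roughly 5.6 units apart; after: 7.4. That's 1.8 units further apart.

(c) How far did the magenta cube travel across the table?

3.3

The magenta cube was near (4.4, 2.4) before and (1.9, 4.6) after, so it travelled √(2.5² + 2.2²) ≈ 3.3 units.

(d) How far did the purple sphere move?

0.6

The purple sphere moved from about (8.9, 6.2) to (9.3, 6.6), a distance of √(0.4² + 0.4²) ≈ 0.6.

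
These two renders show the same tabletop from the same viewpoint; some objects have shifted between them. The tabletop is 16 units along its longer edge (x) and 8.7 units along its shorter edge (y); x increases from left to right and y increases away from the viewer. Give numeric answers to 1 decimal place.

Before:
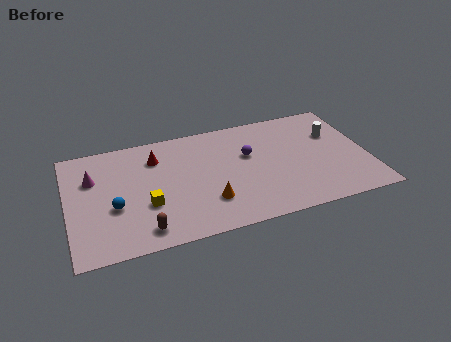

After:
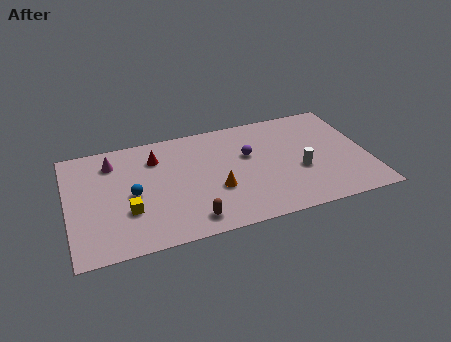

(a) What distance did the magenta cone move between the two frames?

1.5

From (1.4, 5.9) to (2.5, 6.9), the magenta cone covered √(1.1² + 1.0²) ≈ 1.5 units.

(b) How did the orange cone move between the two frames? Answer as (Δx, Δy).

(0.5, 0.8)

The orange cone started near (7.3, 2.4) and ended near (7.8, 3.2).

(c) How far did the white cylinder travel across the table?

3.2

The white cylinder moved from about (14.4, 5.8) to (12.3, 3.4), a distance of √(2.1² + 2.4²) ≈ 3.2.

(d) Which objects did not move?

the red cone and the purple sphere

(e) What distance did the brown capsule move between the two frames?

2.5

The brown capsule was near (3.8, 1.3) before and (6.3, 1.3) after, so it travelled √(2.5² + 0.0²) ≈ 2.5 units.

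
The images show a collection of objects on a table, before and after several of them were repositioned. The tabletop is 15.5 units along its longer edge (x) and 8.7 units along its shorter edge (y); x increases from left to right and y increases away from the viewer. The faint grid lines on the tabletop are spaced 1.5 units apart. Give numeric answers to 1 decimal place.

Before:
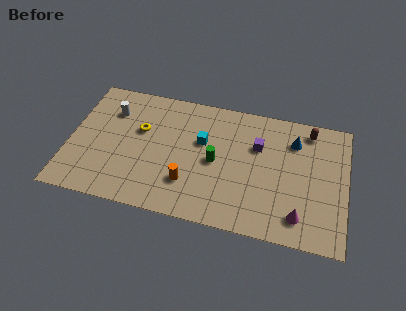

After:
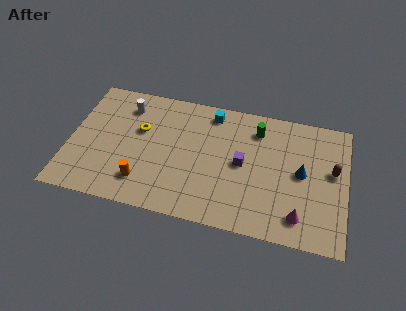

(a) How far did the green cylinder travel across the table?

3.5

The green cylinder was near (8.2, 4.2) before and (10.4, 6.9) after, so it travelled √(2.2² + 2.7²) ≈ 3.5 units.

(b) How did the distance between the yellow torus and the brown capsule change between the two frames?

+1.2

They were about 9.6 units apart before and 10.8 after — 1.2 units further apart.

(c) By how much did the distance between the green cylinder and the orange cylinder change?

+5.6

They were about 2.3 units apart before and 7.9 after — 5.6 units further apart.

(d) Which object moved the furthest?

the green cylinder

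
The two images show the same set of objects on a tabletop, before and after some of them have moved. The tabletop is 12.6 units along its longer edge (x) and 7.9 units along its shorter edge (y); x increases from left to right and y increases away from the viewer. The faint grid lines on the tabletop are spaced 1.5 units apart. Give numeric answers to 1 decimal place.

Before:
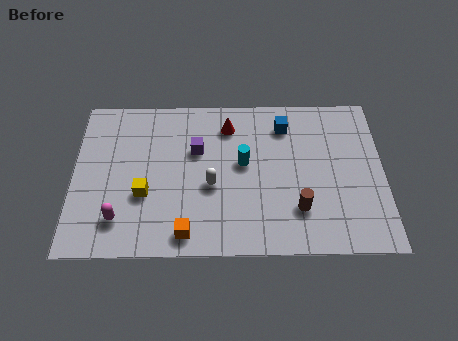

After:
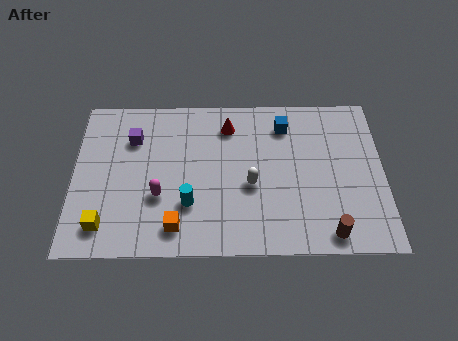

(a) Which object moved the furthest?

the cyan cylinder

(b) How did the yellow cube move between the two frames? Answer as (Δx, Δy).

(-1.6, -1.5)

The yellow cube was at about (2.9, 2.9) and moved to about (1.3, 1.4).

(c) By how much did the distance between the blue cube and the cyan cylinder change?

+3.0

The distance was about 2.5 in the first image and 5.5 in the second, so they moved 3.0 units further apart.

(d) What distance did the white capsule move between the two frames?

1.6

From (5.6, 3.3) to (7.2, 3.3), the white capsule covered √(1.6² + 0.0²) ≈ 1.6 units.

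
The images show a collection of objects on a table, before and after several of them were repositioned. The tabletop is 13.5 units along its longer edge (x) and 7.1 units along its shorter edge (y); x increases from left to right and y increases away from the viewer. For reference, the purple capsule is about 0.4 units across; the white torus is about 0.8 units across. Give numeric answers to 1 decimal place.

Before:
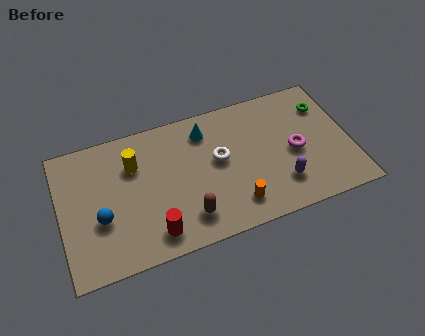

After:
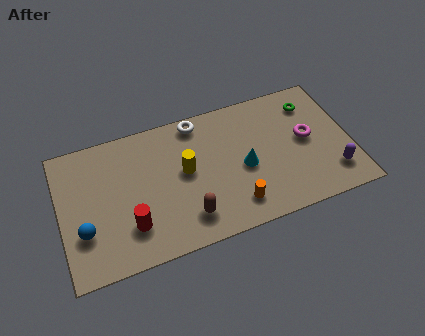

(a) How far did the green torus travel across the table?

0.7

From (12.5, 5.3) to (11.9, 5.6), the green torus covered √(0.6² + 0.3²) ≈ 0.7 units.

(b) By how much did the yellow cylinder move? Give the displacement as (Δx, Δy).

(2.3, -1.1)

The yellow cylinder started near (3.5, 5.0) and ended near (5.8, 3.9).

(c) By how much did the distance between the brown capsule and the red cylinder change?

+1.0

Before: roughly 1.6 units apart; after: 2.6. That's 1.0 units further apart.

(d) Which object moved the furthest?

the cyan cone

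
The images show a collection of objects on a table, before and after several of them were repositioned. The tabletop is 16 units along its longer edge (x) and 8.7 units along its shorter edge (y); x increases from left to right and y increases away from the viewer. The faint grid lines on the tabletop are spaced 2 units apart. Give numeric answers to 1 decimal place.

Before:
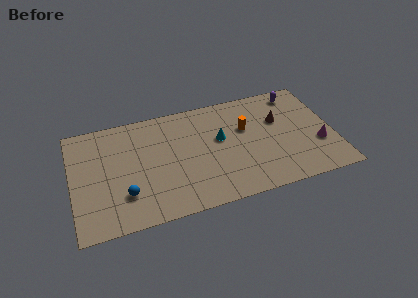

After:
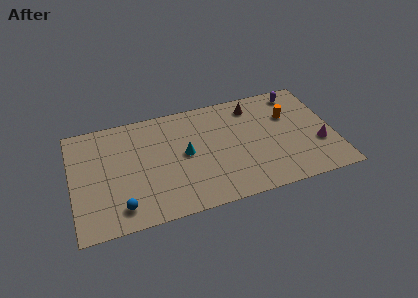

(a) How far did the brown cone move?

2.2

The brown cone moved from about (12.8, 5.6) to (11.3, 7.2), a distance of √(1.5² + 1.6²) ≈ 2.2.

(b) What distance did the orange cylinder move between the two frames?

2.7

The orange cylinder moved from about (10.7, 5.5) to (13.4, 5.8), a distance of √(2.7² + 0.3²) ≈ 2.7.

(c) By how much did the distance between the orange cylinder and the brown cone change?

+0.4

Before: roughly 2.1 units apart; after: 2.5. That's 0.4 units further apart.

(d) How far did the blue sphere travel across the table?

0.9

From (3.1, 2.4) to (2.8, 1.5), the blue sphere covered √(0.3² + 0.9²) ≈ 0.9 units.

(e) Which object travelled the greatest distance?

the orange cylinder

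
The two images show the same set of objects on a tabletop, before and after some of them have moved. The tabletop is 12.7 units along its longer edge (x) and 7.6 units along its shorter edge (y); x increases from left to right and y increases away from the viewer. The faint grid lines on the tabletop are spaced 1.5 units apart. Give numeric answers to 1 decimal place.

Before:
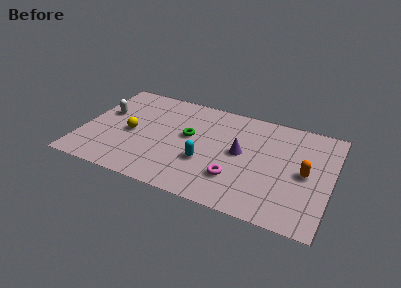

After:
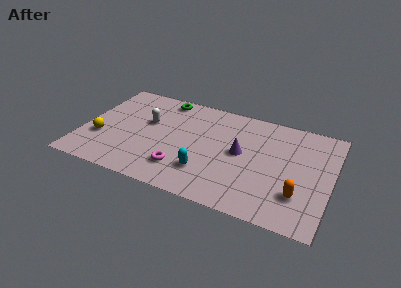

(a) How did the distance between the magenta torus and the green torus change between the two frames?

+1.7

The distance was about 3.4 in the first image and 5.1 in the second, so they moved 1.7 units further apart.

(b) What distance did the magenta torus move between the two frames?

2.7

From (8.0, 2.1) to (5.3, 1.8), the magenta torus covered √(2.7² + 0.3²) ≈ 2.7 units.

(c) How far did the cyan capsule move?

0.7

The cyan capsule moved from about (6.4, 2.7) to (6.5, 2.0), a distance of √(0.1² + 0.7²) ≈ 0.7.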